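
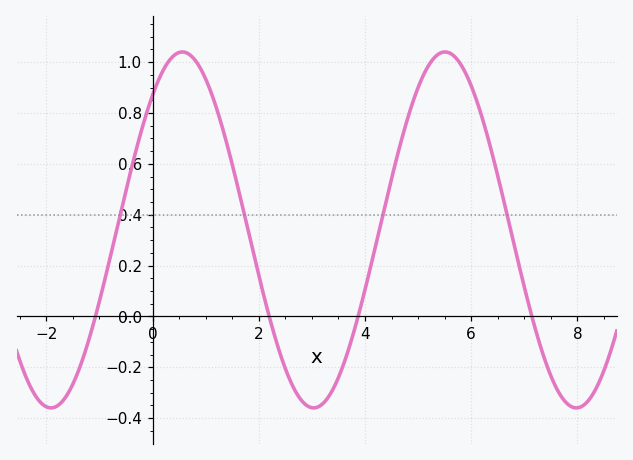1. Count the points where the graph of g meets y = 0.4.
4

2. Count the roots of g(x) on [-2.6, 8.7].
4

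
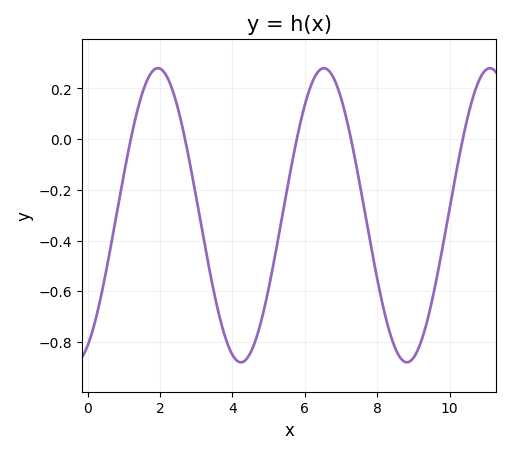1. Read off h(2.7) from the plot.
0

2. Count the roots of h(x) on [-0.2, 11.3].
5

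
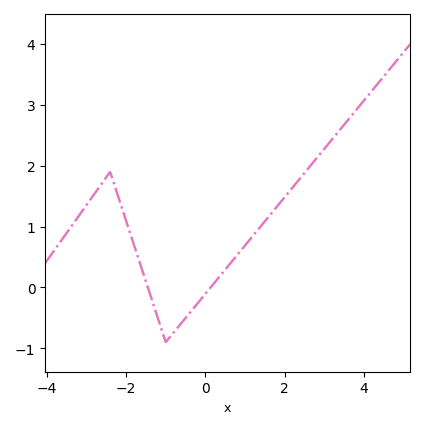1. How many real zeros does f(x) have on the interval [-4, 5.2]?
2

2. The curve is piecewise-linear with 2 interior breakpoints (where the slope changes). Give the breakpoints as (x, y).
(-2.4, 1.9); (-1, -0.9)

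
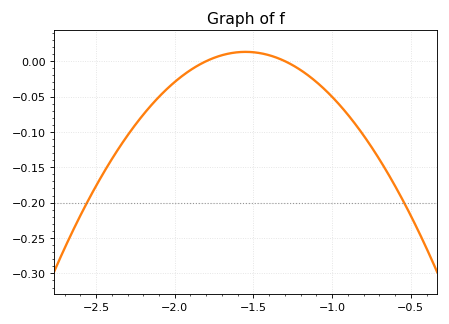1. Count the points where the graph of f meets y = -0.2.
2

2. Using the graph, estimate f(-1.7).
0.008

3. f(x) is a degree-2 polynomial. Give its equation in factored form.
y = -0.21(x + 1.8)(x + 1.3)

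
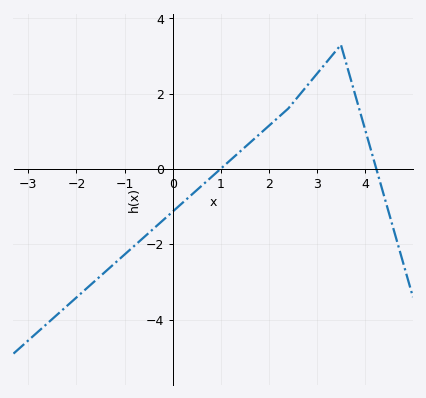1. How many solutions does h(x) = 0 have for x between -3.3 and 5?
2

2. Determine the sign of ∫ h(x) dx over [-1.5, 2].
negative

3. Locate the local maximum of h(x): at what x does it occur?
3.5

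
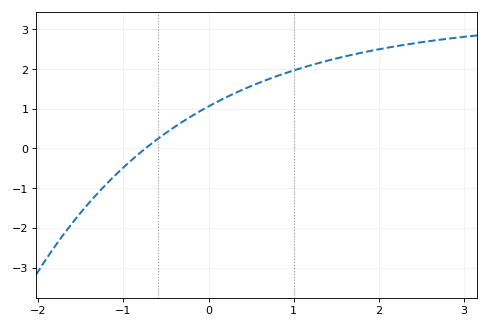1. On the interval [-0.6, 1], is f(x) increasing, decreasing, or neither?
increasing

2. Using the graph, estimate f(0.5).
1.57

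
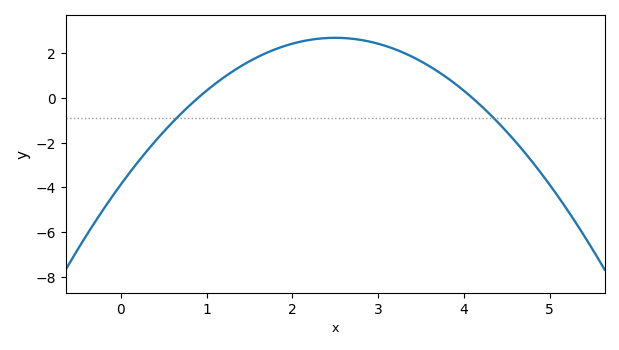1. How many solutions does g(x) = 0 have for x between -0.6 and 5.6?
2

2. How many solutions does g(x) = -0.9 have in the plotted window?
2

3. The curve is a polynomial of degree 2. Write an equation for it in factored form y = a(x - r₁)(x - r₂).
y = -1.05(x - 0.9)(x - 4.1)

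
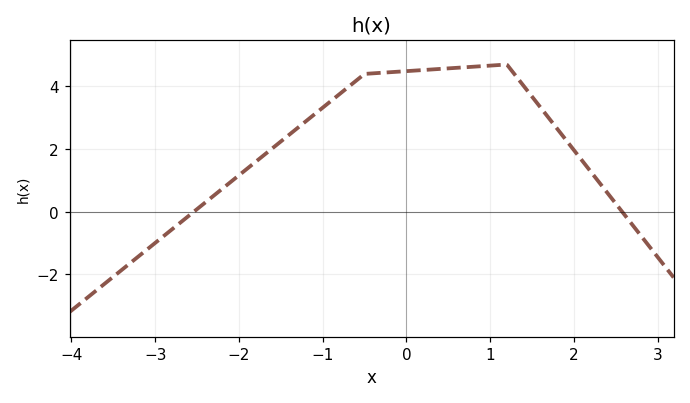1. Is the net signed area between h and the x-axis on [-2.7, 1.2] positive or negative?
positive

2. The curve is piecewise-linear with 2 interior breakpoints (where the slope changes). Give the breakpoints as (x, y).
(-0.5, 4.4); (1.2, 4.7)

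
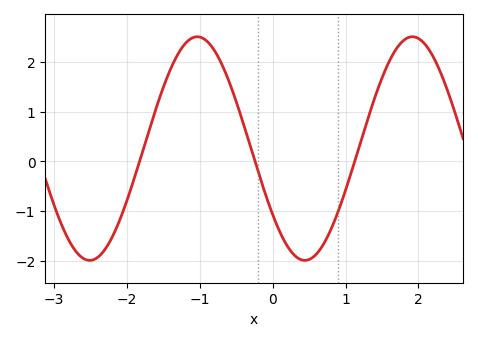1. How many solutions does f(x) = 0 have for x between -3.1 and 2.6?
3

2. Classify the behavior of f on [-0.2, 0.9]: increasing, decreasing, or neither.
neither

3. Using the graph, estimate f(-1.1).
2.49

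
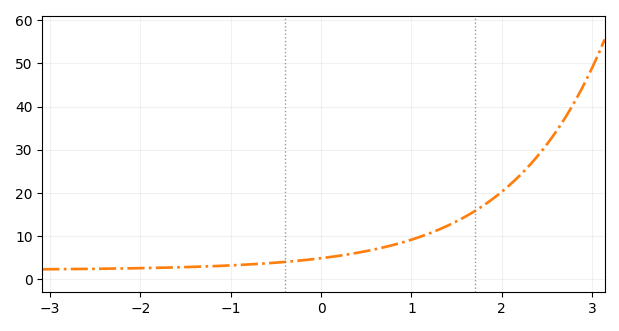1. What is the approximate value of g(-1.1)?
3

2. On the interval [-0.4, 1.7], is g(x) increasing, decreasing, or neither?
increasing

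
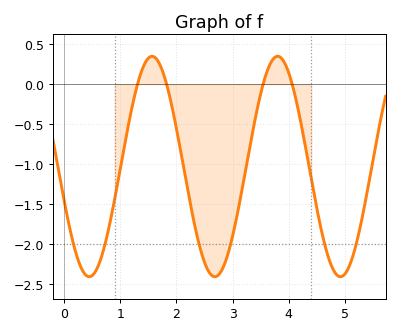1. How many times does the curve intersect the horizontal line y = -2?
6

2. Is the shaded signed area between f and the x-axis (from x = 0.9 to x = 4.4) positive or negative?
negative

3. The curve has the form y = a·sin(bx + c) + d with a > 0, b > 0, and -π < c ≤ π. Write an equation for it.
y = 1.38sin(2.8x - 2.8) - 1.03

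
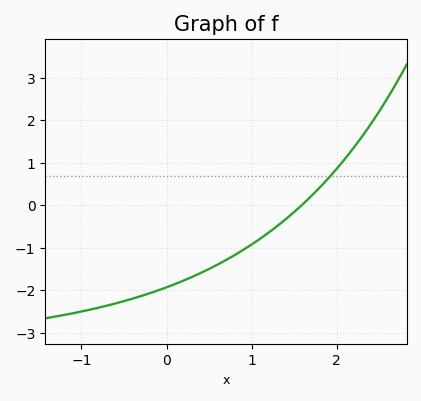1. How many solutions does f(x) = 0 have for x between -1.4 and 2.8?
1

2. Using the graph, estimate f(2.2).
1.35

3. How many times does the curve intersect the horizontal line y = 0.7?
1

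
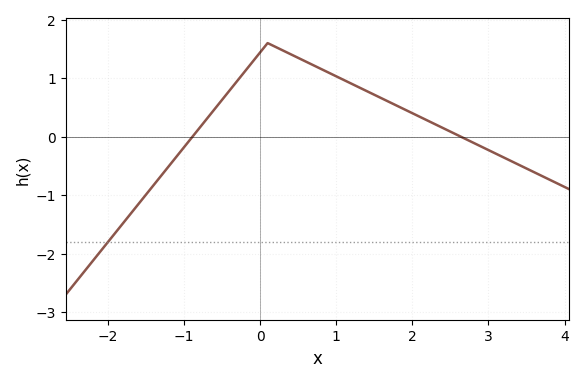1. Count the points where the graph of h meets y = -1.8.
1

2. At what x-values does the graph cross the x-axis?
-0.886, 2.64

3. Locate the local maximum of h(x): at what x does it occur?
0.101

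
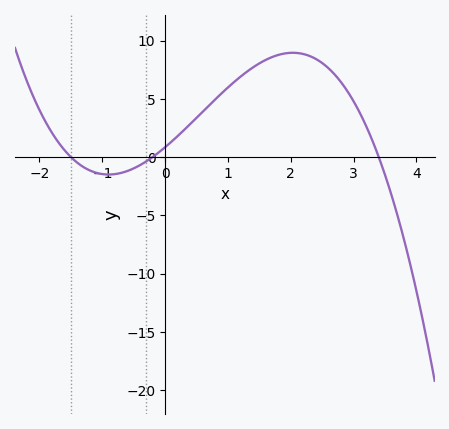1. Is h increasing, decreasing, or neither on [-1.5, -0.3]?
neither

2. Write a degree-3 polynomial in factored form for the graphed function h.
y = -0.83(x + 1.5)(x + 0.2)(x - 3.4)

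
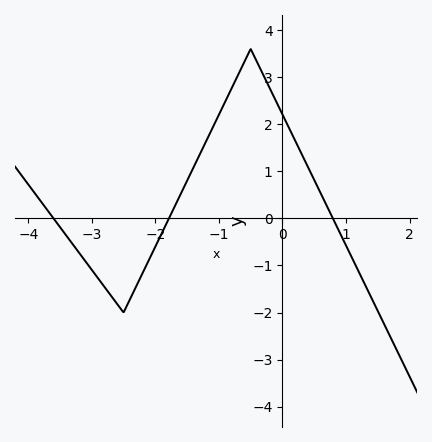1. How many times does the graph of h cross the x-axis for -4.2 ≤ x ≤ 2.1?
3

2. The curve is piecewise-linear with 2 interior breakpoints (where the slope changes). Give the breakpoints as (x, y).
(-2.5, -2); (-0.5, 3.6)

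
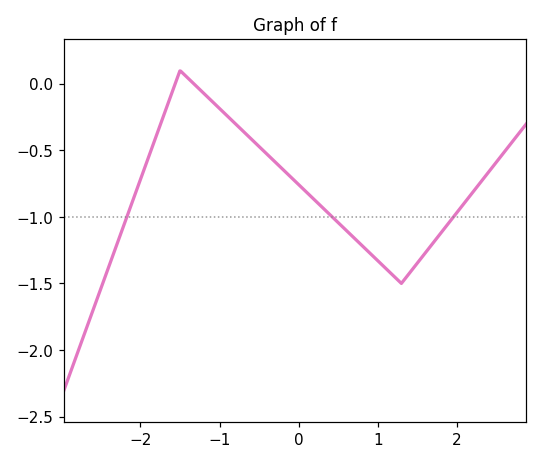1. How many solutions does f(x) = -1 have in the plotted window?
3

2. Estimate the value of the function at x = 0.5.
-1.05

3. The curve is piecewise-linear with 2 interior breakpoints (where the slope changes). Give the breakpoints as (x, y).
(-1.5, 0.1); (1.3, -1.5)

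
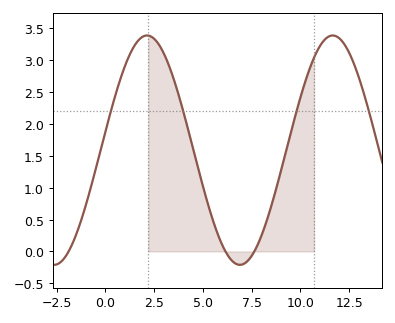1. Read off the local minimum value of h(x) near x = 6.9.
-0.2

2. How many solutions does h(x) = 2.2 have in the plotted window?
4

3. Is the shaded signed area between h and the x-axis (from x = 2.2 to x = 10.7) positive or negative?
positive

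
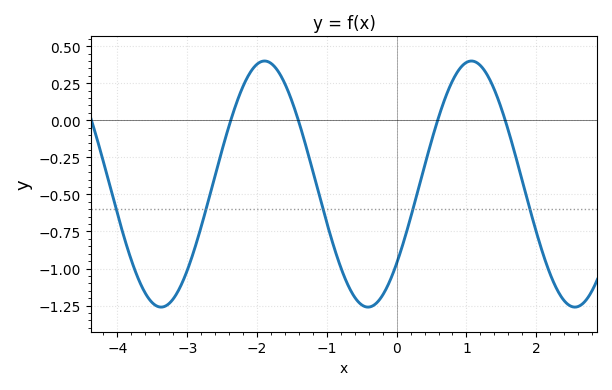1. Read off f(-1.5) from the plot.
0.12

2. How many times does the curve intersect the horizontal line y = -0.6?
5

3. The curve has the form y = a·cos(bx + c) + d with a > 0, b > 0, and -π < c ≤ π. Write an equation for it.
y = 0.83cos(2.1x - 2.3) - 0.43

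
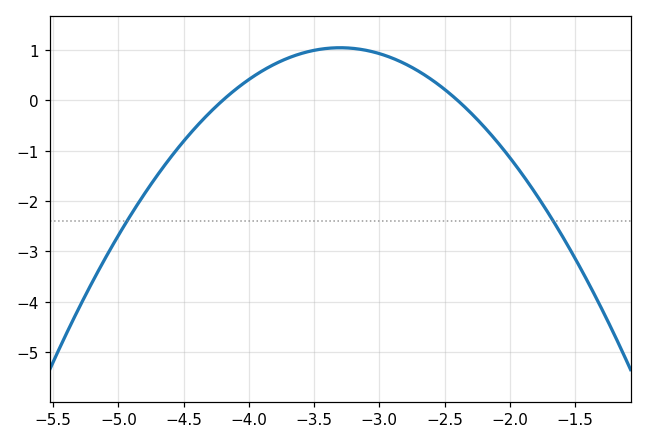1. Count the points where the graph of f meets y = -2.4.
2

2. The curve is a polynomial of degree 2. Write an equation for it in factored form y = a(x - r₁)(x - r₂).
y = -1.29(x + 4.2)(x + 2.4)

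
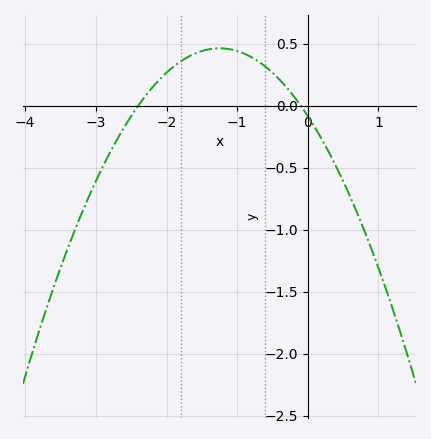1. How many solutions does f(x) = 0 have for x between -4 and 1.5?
2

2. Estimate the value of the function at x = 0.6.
-0.75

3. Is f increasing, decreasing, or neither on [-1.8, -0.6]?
neither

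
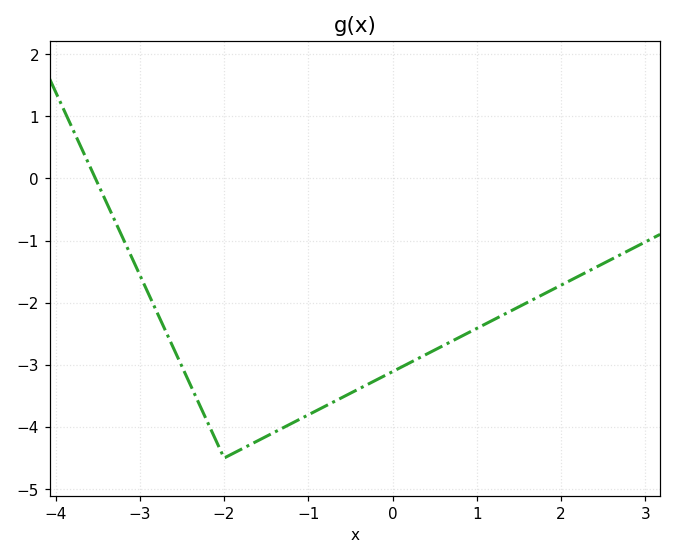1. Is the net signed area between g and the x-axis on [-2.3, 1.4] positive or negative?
negative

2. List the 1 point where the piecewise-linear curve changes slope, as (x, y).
(-2, -4.5)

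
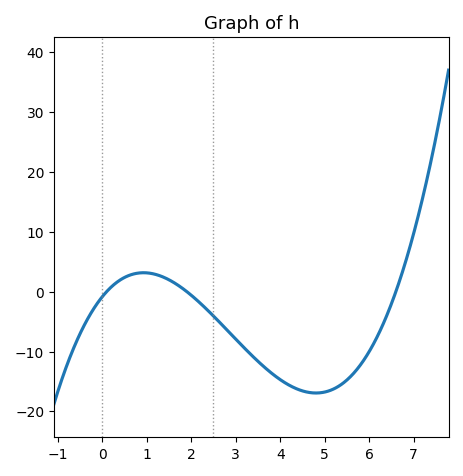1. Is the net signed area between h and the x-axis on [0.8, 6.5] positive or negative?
negative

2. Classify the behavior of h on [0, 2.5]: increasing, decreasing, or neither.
neither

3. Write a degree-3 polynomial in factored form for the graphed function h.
y = 0.69(x - 0.1)(x - 1.9)(x - 6.6)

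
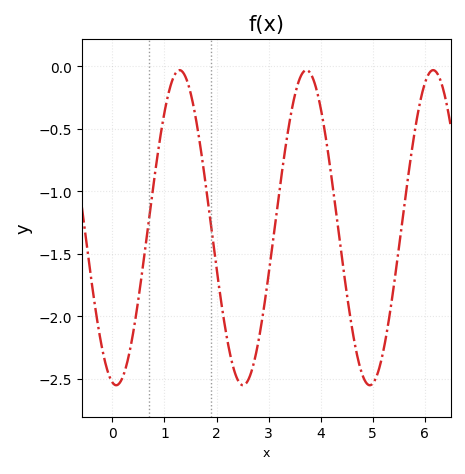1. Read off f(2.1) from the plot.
-1.91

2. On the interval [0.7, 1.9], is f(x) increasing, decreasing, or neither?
neither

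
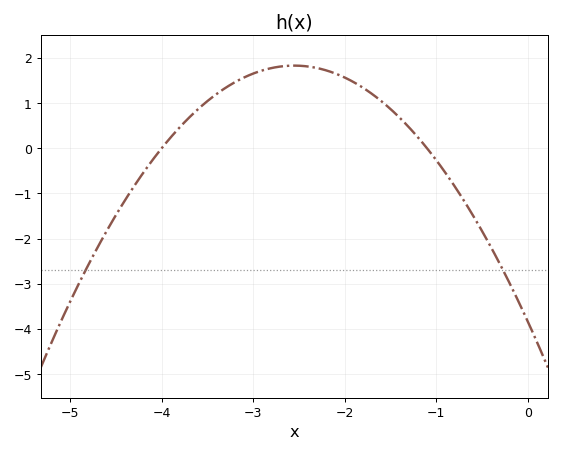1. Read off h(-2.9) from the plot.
1.72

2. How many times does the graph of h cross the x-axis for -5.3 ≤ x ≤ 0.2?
2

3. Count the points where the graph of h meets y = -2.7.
2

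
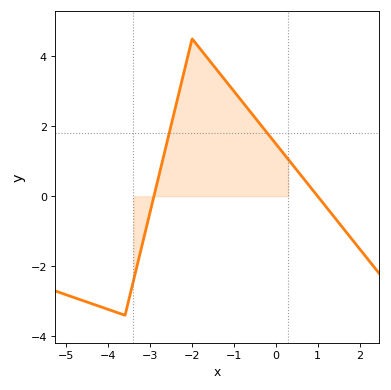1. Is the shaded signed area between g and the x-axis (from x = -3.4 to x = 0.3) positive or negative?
positive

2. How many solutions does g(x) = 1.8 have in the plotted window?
2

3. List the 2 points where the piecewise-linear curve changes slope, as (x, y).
(-3.6, -3.4); (-2, 4.5)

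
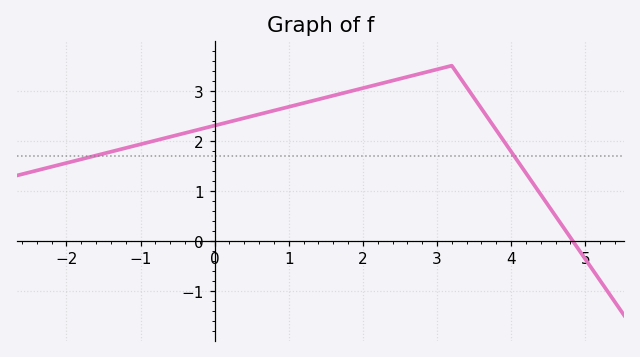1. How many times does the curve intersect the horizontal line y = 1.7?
2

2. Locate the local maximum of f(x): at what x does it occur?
3.2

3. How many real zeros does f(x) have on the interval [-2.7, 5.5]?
1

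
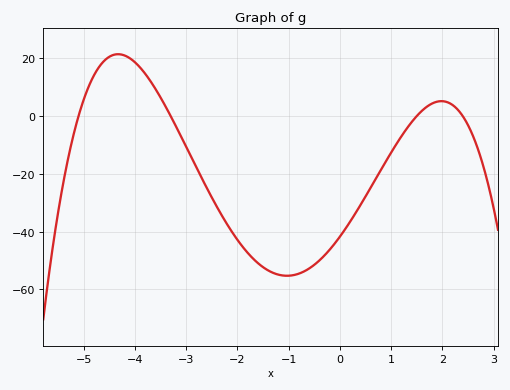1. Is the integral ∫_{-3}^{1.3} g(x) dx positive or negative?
negative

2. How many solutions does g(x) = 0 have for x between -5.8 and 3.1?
4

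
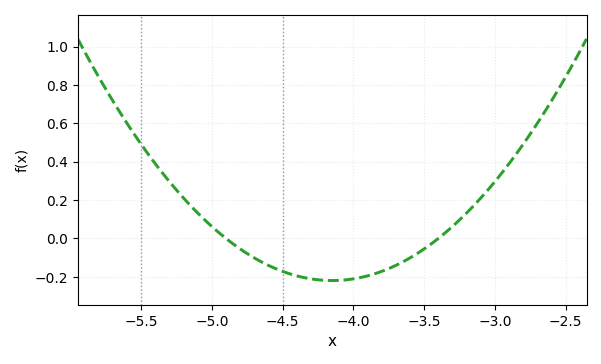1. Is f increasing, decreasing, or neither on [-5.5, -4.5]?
decreasing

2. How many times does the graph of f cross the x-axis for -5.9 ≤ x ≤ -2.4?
2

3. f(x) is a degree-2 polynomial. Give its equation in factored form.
y = 0.39(x + 4.9)(x + 3.4)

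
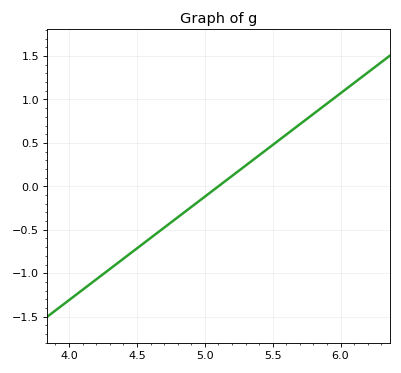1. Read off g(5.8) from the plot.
0.833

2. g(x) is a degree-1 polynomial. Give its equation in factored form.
y = 1.19(x - 5.1)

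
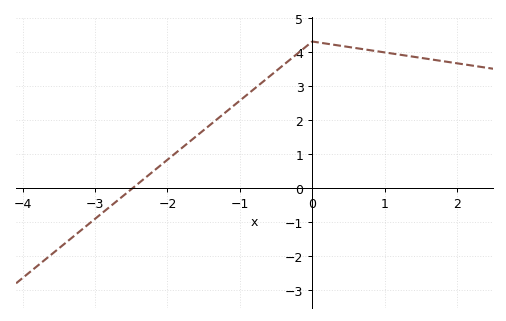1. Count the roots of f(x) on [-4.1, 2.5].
1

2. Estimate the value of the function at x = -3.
-0.906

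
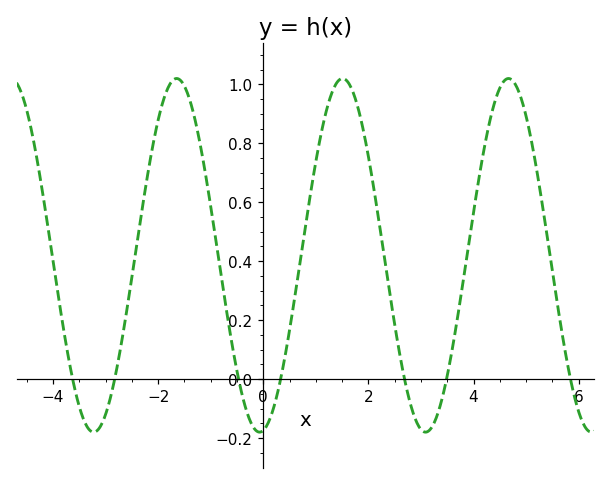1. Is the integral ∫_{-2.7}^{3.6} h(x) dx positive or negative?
positive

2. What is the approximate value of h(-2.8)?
0.025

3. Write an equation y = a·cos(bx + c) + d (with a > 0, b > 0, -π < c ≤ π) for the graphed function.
y = 0.6cos(1.99x - 3) + 0.42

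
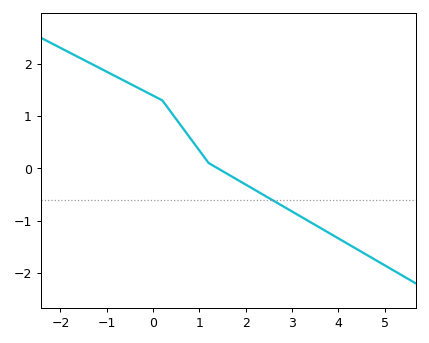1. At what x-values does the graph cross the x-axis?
1.4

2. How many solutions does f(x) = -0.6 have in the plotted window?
1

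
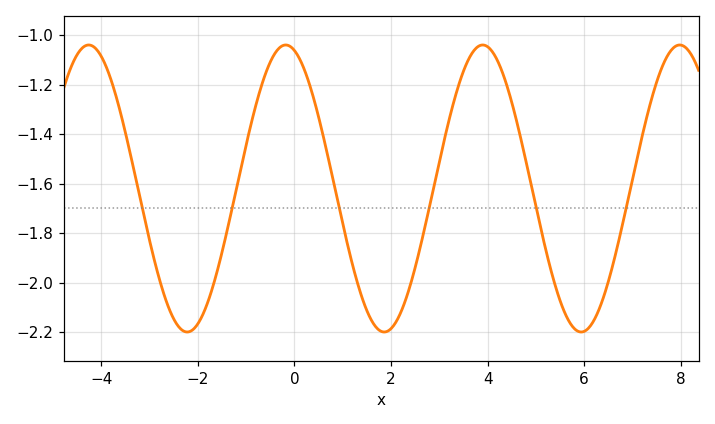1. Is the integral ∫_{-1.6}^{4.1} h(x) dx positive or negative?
negative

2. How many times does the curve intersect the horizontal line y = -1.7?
6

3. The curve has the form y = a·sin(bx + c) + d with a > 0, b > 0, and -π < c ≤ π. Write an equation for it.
y = 0.58sin(1.5x + 1.8) - 1.62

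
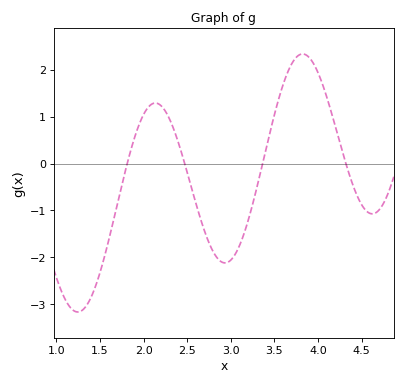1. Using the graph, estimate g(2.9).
-2.1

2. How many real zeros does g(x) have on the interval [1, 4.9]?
4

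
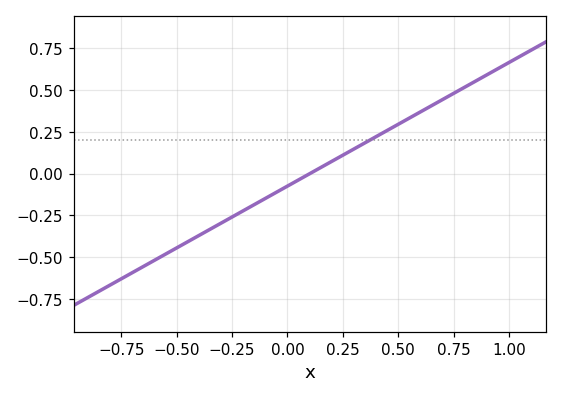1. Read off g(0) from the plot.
-0.08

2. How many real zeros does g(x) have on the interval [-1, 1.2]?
1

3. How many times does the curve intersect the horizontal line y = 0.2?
1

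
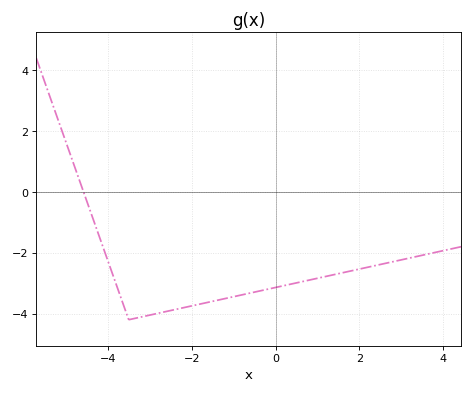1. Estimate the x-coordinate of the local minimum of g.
-3.4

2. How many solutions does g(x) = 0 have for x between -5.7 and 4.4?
1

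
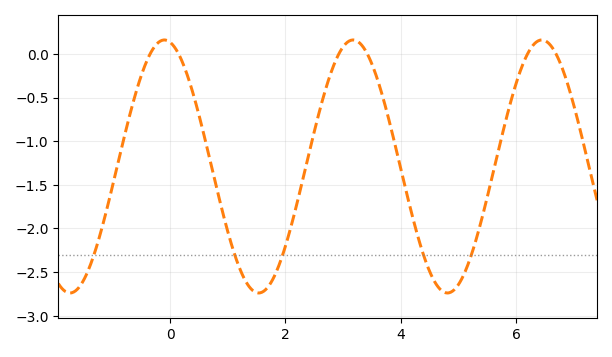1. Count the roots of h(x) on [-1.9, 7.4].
6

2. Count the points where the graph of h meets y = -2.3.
5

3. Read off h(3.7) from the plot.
-0.5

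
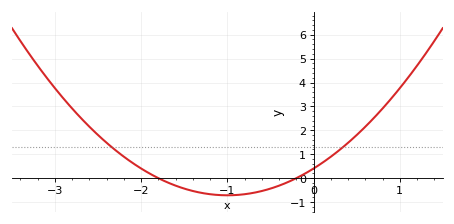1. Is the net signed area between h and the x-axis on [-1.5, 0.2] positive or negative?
negative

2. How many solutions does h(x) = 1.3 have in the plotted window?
2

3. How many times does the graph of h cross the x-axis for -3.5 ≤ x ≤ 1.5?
2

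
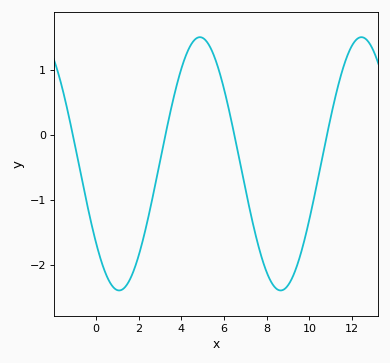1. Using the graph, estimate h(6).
0.7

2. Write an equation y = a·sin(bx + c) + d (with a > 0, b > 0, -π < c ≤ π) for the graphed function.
y = 1.95sin(0.83x - 2.5) - 0.44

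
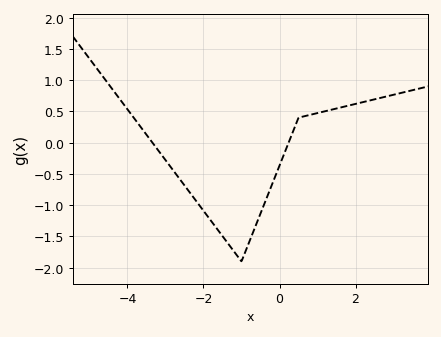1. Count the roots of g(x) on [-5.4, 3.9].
2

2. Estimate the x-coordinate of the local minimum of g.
-1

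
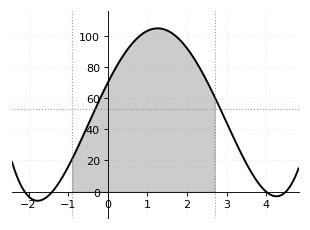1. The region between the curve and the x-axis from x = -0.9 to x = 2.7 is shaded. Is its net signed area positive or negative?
positive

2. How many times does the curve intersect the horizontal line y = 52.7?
2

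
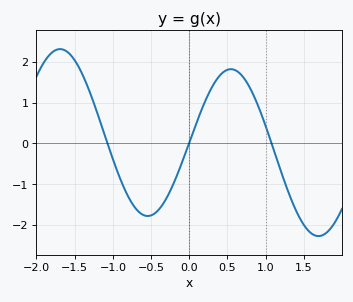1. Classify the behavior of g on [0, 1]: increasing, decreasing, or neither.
neither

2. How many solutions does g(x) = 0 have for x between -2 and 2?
3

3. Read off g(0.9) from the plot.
0.928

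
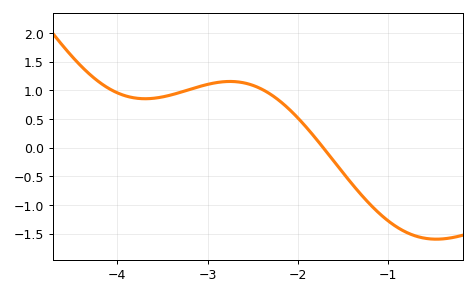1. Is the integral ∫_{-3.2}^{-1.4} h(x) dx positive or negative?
positive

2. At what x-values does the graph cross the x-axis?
-1.7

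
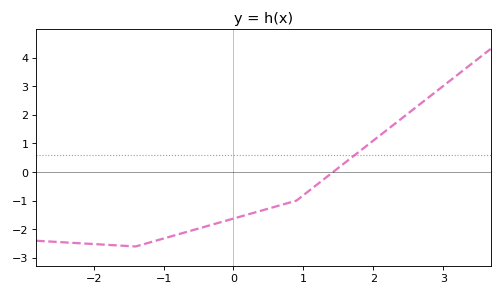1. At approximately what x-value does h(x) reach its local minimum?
-1.4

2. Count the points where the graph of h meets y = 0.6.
1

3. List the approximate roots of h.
1.4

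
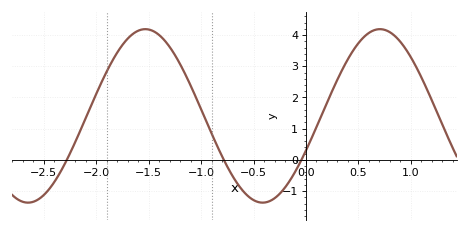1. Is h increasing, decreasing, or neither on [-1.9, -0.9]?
neither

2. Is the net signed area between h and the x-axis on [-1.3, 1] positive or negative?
positive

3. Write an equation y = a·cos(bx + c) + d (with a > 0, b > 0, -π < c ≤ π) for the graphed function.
y = 2.78cos(2.81x - 1.98) + 1.41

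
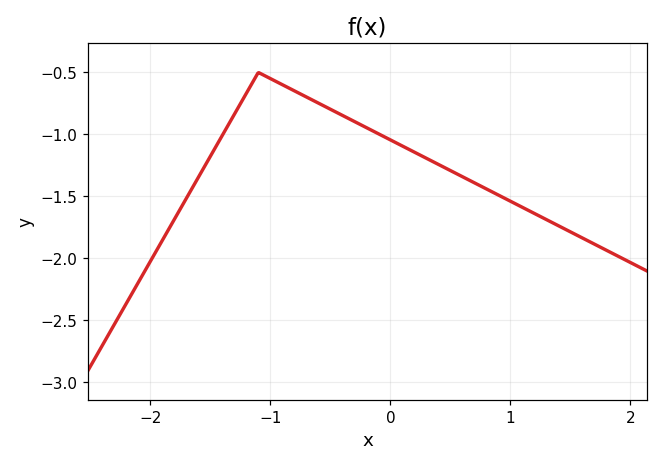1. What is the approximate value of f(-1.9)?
-1.85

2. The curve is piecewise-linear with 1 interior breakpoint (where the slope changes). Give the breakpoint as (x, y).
(-1.1, -0.5)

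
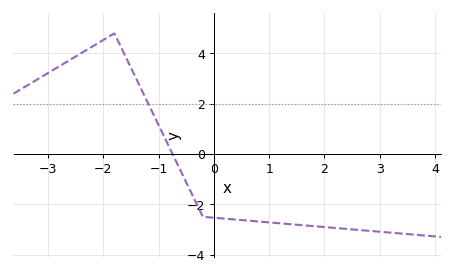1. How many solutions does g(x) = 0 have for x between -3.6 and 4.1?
1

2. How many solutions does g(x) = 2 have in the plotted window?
1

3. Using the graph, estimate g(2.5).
-3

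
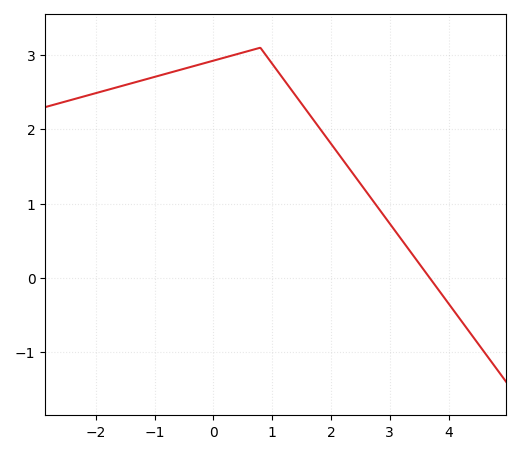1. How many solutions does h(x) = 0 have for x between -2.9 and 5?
1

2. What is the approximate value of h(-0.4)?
2.84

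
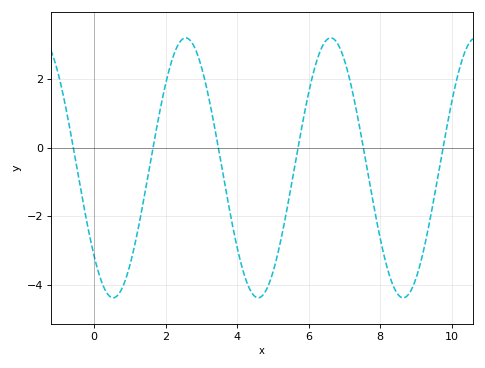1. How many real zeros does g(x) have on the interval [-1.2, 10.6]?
6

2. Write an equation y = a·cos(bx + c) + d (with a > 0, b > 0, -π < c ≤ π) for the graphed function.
y = 3.79cos(1.55x + 2.31) - 0.59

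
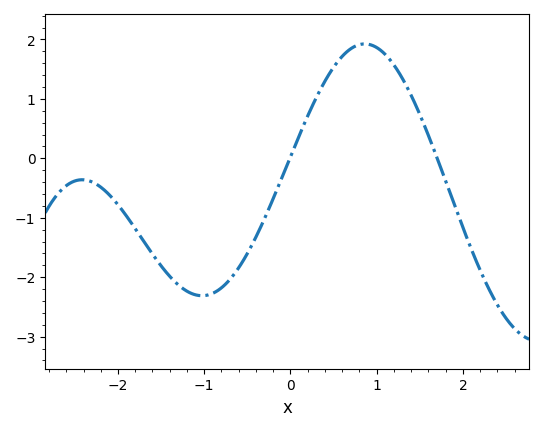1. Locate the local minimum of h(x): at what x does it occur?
-1.03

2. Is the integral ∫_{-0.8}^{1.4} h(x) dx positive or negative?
positive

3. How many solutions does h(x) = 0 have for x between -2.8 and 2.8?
2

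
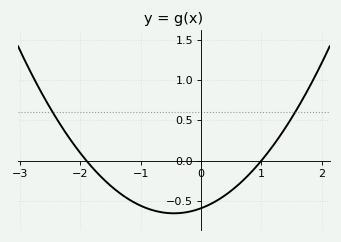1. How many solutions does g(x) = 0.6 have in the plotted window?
2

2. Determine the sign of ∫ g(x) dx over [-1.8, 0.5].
negative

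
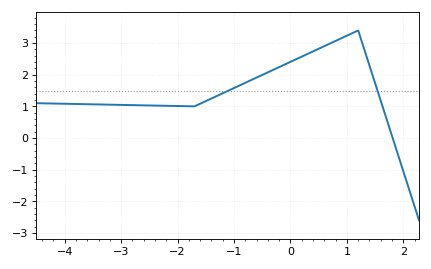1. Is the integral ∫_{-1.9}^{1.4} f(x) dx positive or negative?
positive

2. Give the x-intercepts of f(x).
1.81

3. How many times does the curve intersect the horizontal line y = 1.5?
2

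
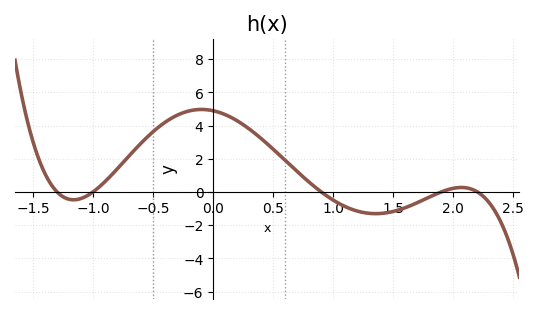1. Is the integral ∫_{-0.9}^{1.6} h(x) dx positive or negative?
positive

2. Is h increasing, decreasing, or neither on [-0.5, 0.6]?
neither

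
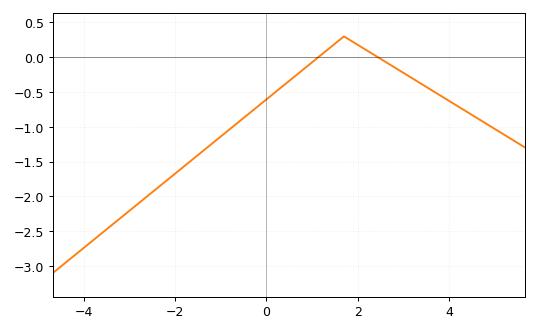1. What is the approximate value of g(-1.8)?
-1.56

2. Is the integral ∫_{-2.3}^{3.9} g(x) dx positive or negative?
negative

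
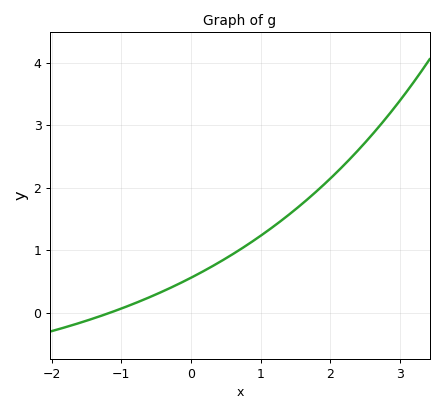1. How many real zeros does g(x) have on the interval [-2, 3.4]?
1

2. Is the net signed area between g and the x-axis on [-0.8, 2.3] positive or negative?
positive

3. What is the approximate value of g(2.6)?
2.85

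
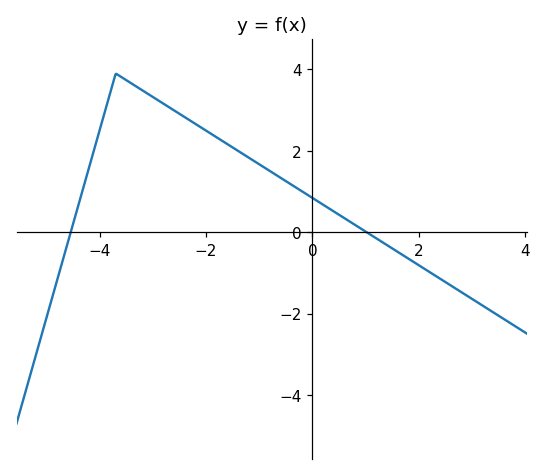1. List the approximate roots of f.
-4.6, 1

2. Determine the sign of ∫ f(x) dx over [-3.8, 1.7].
positive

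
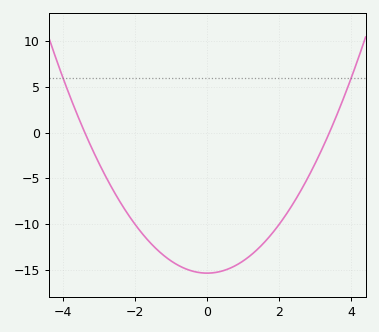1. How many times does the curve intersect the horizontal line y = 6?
2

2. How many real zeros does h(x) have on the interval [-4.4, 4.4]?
2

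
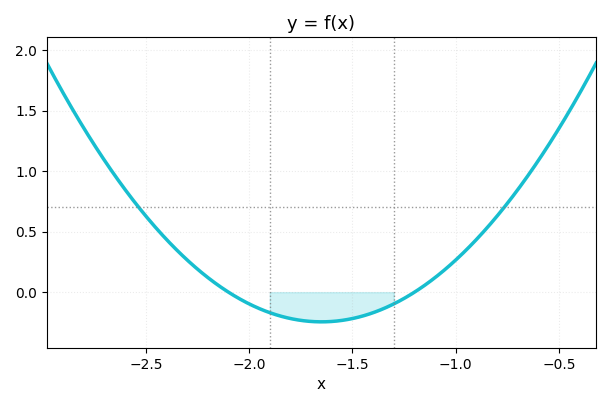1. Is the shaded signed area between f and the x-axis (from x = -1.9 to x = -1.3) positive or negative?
negative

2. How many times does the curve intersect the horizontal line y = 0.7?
2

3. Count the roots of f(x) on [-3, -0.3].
2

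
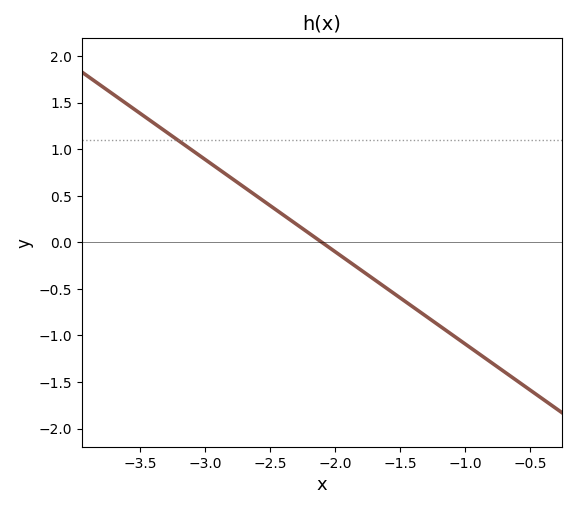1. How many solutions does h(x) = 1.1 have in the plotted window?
1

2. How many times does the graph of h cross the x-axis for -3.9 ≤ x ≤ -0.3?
1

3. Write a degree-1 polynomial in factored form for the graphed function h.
y = -0.99(x + 2.1)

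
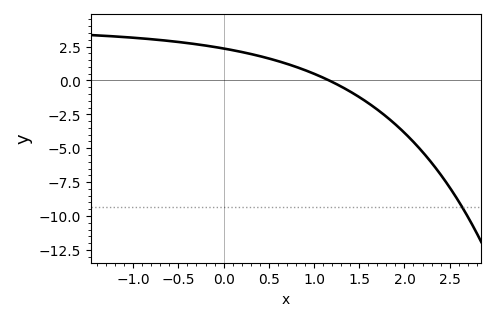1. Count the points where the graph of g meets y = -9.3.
1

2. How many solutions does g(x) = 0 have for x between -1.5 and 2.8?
1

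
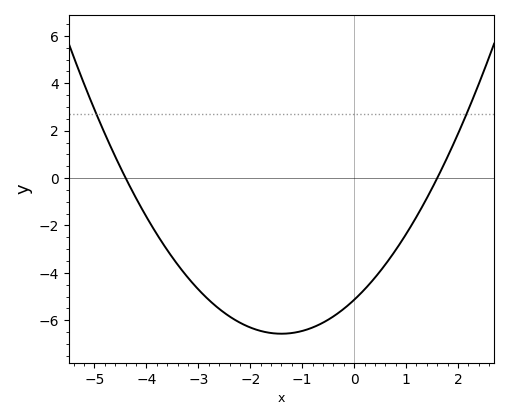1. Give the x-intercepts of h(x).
-4.4, 1.6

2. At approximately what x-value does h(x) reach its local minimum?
-1.4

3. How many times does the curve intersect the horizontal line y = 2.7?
2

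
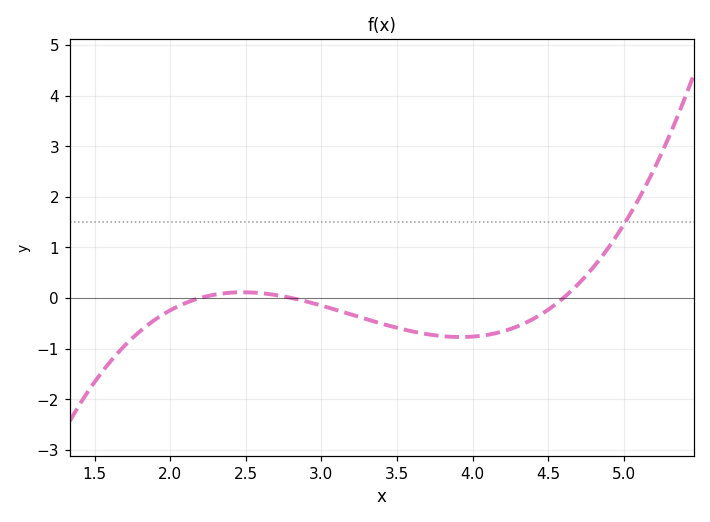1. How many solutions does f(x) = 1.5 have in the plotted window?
1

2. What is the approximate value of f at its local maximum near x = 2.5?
0.1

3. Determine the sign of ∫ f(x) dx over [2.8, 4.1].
negative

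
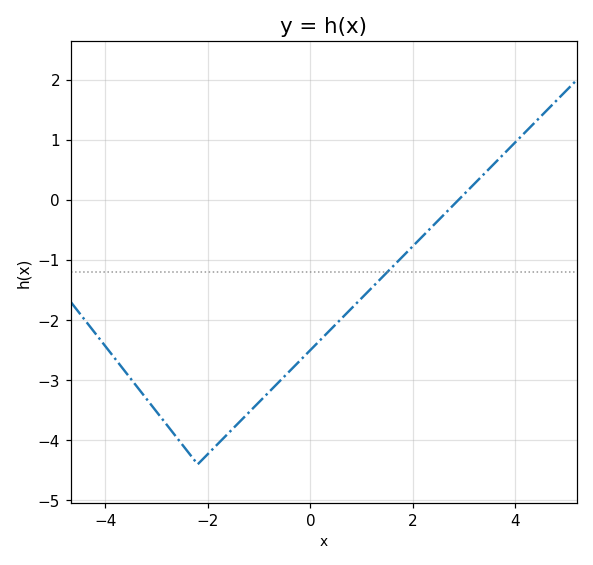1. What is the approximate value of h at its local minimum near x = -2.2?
-4.4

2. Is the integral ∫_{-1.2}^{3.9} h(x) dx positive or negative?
negative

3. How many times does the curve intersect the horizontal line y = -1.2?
1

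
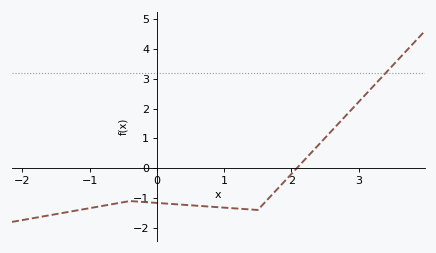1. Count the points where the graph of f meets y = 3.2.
1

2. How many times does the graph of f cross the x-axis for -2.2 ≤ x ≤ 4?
1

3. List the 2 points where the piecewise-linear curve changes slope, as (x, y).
(-0.4, -1.1); (1.5, -1.4)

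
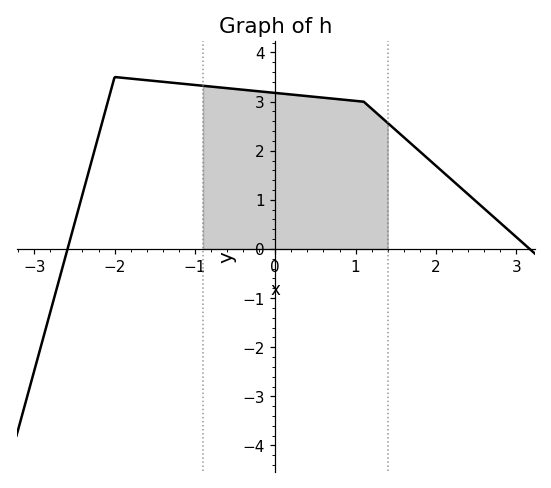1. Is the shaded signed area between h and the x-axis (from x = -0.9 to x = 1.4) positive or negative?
positive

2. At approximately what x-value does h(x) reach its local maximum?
-2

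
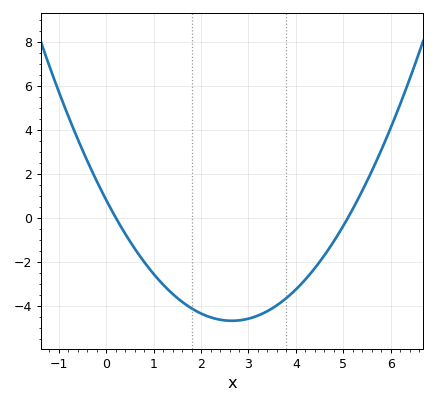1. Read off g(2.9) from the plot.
-4.6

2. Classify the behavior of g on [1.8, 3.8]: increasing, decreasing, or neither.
neither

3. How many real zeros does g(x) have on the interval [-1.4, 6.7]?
2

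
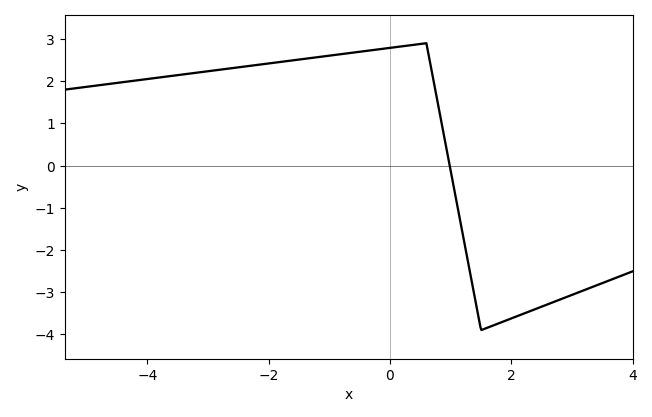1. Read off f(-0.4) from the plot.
2.72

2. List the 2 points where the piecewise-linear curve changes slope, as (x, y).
(0.6, 2.9); (1.5, -3.9)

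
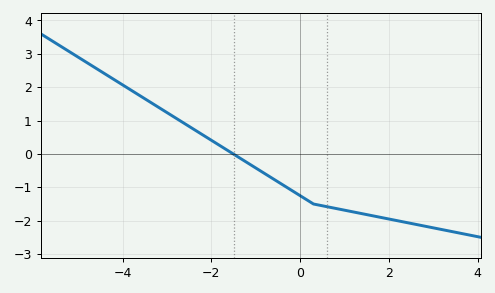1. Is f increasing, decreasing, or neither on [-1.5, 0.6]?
decreasing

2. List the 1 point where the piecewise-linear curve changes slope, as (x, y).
(0.3, -1.5)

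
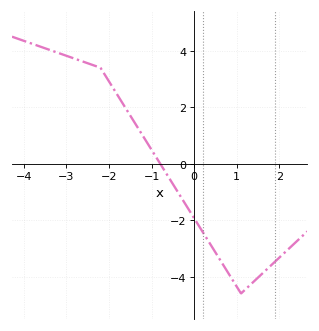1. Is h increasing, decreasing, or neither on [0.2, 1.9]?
neither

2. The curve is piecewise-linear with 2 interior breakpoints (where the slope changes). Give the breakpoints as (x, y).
(-2.2, 3.4); (1.1, -4.6)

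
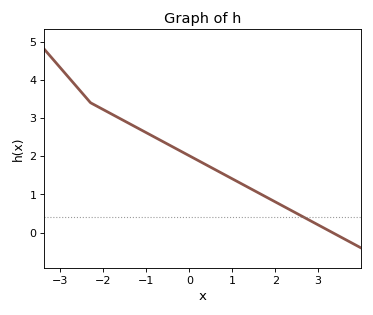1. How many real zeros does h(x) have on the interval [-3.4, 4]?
1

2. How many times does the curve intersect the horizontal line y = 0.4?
1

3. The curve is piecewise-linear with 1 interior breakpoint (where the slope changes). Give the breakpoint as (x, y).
(-2.3, 3.4)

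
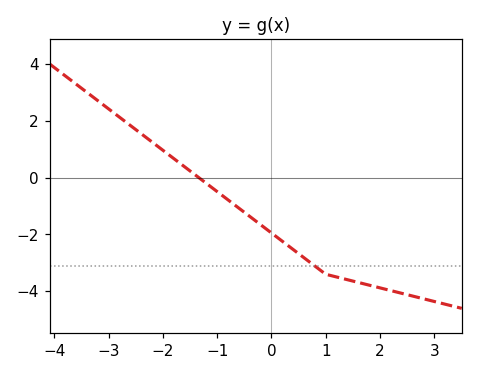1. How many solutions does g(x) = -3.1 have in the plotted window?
1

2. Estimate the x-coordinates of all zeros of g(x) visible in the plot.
-1.4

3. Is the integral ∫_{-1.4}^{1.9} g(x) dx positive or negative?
negative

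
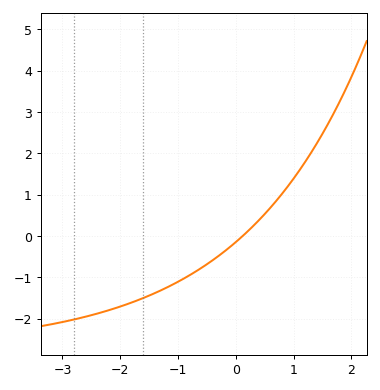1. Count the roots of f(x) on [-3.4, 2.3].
1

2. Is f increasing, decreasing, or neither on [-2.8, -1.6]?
increasing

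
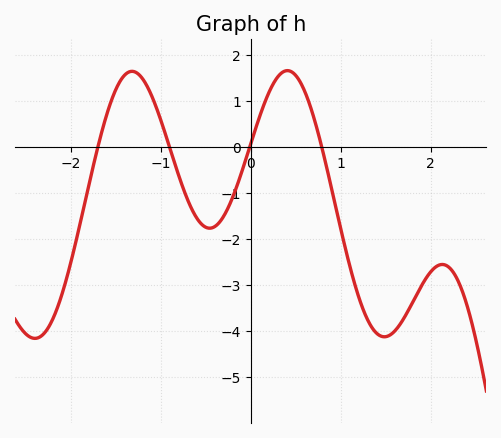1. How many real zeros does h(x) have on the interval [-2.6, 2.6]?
4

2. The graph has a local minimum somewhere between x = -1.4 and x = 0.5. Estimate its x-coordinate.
-0.457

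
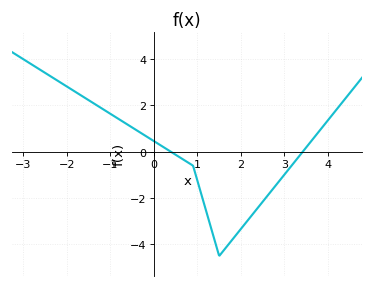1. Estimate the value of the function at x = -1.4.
2.11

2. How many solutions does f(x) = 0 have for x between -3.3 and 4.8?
2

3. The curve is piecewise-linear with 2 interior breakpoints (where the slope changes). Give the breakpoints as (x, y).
(0.9, -0.6); (1.5, -4.5)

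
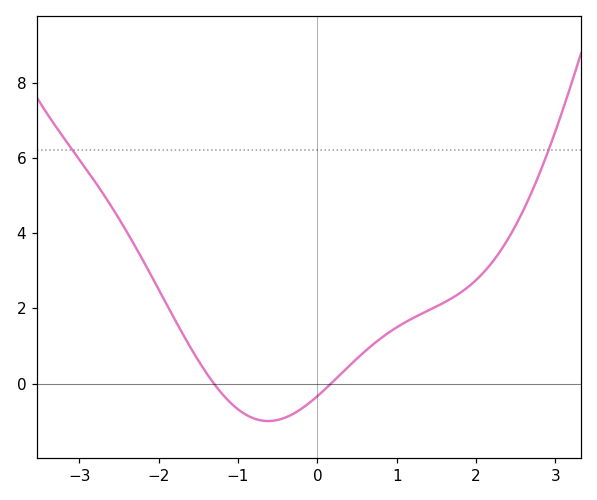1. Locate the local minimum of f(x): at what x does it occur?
-0.62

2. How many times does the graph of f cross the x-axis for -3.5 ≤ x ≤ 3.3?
2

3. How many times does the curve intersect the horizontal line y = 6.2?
2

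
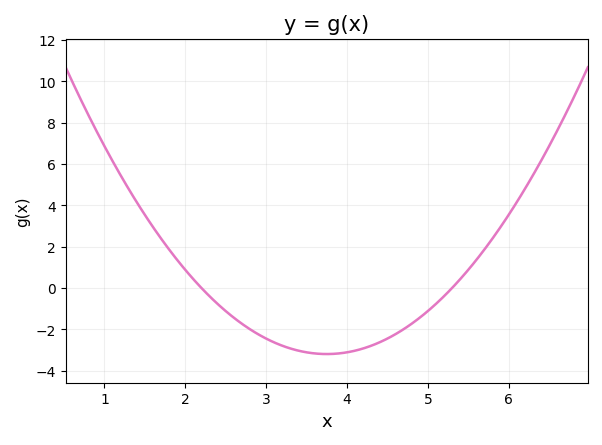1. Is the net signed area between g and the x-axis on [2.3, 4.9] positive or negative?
negative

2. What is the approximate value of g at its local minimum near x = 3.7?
-3.2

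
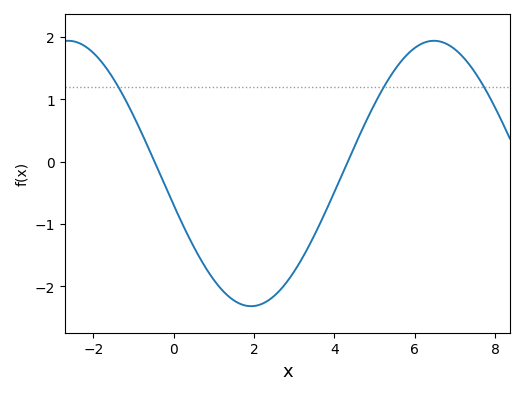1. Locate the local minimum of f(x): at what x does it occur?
1.93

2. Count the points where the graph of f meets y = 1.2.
3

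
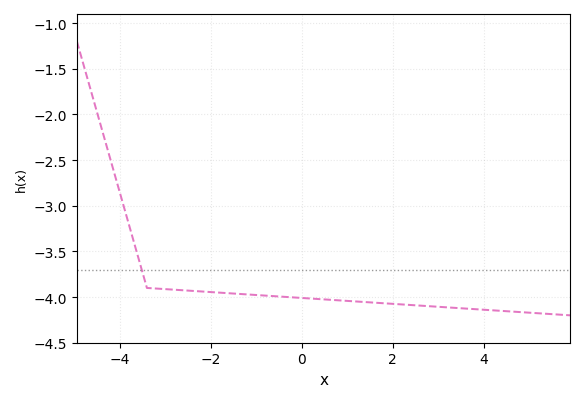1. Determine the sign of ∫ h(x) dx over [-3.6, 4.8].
negative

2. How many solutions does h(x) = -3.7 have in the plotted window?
1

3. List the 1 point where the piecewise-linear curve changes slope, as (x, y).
(-3.4, -3.9)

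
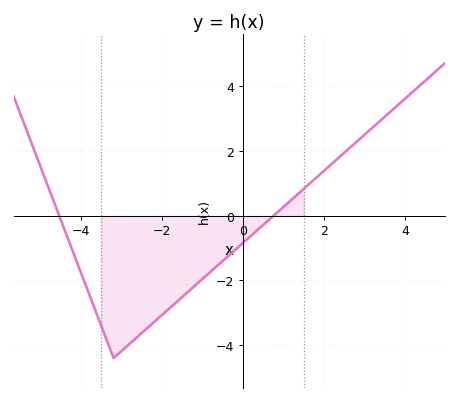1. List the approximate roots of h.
-4.54, 0.753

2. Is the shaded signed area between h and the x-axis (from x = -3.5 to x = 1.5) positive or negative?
negative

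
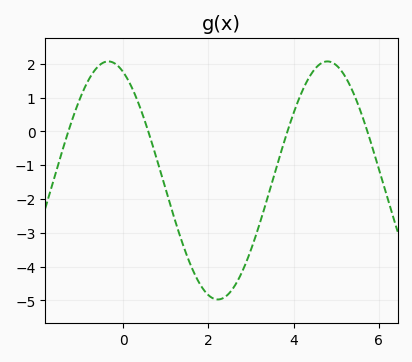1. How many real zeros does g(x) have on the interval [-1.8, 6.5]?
4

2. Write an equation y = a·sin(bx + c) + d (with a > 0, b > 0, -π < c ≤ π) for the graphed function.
y = 3.52sin(1.2x + 2) - 1.45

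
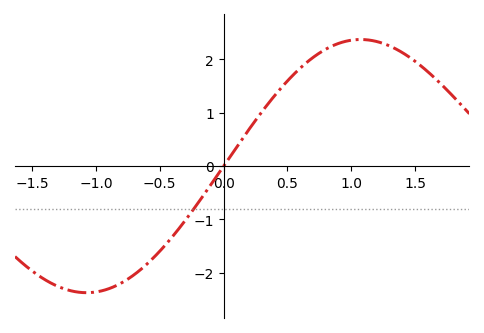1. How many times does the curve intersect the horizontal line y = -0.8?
1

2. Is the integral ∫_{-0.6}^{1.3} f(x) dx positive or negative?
positive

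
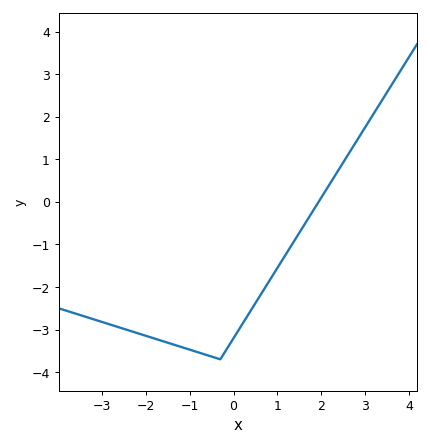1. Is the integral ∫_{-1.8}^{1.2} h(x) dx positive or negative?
negative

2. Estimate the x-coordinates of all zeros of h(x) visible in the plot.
1.94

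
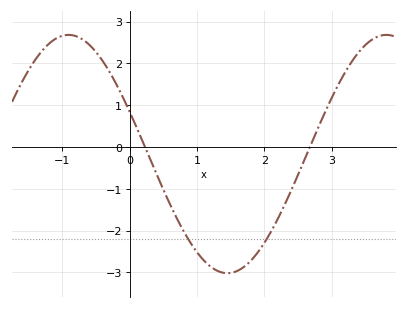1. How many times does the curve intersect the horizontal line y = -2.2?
2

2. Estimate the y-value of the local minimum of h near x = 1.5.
-3.02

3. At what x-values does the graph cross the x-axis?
0.226, 2.68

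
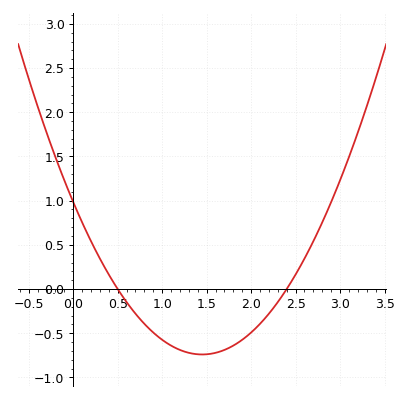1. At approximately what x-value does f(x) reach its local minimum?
1.4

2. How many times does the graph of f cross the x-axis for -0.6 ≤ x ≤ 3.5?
2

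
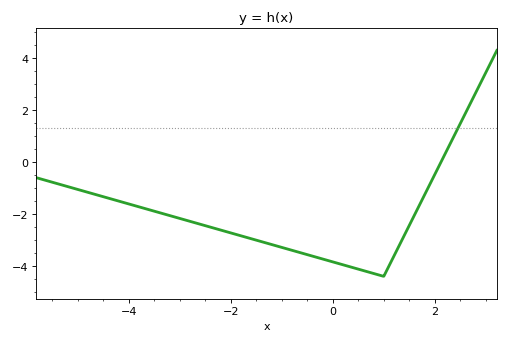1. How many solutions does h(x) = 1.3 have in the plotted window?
1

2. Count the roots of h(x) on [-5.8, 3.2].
1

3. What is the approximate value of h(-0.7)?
-3.4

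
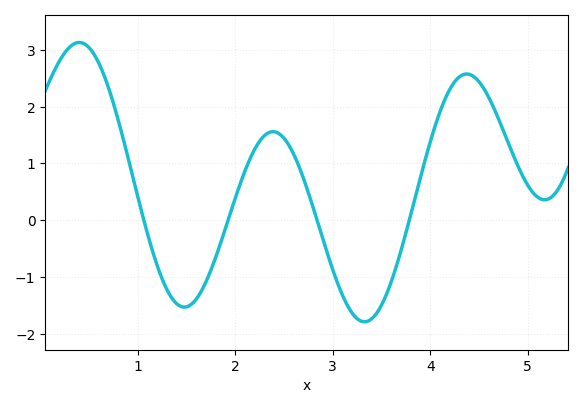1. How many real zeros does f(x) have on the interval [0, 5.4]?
4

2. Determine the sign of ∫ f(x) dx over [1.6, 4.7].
positive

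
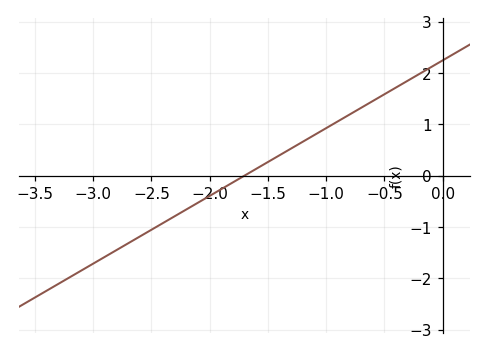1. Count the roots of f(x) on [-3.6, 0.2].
1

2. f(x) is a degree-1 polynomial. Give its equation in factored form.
y = 1.32(x + 1.7)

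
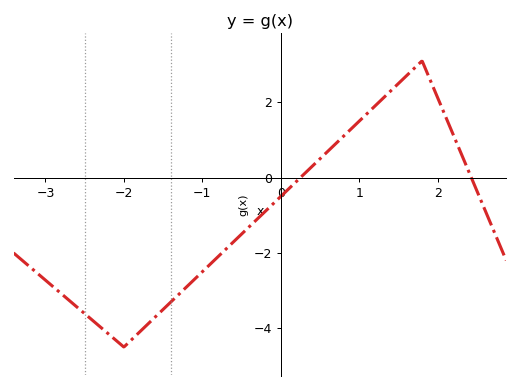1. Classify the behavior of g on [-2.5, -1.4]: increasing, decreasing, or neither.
neither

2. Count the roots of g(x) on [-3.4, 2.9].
2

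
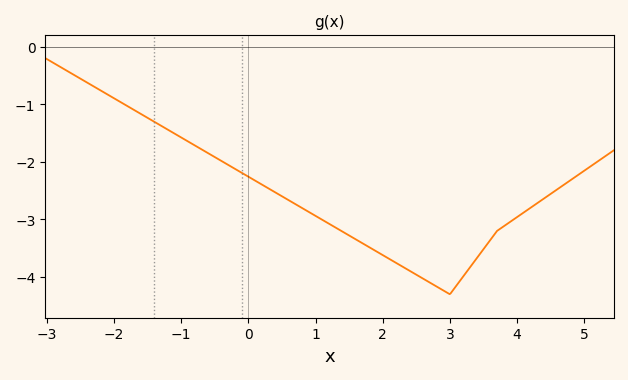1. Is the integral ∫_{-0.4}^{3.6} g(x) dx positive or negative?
negative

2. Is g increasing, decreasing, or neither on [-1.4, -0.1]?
decreasing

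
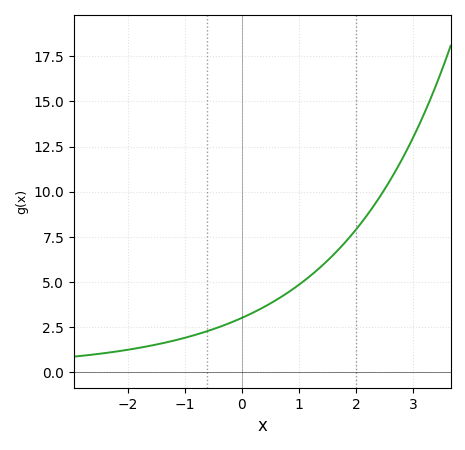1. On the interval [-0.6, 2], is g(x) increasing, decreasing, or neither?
increasing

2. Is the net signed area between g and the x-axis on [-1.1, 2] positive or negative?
positive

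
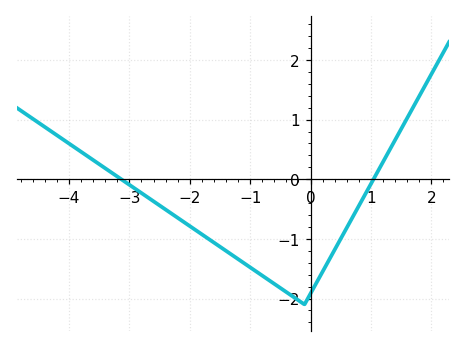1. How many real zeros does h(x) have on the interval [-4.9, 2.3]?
2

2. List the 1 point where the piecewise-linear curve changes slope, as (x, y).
(-0.1, -2.1)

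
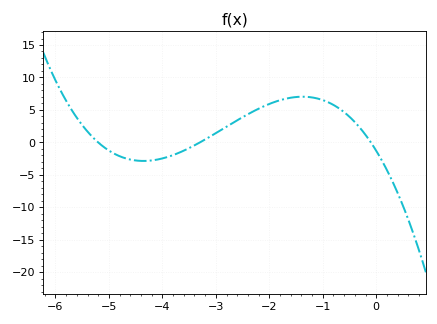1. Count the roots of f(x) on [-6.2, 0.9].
3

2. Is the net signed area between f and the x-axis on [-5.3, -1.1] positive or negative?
positive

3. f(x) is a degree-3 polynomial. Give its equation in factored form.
y = -0.75(x + 5.2)(x + 3.3)(x + 0.1)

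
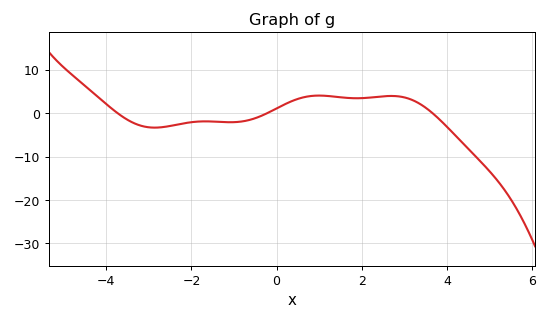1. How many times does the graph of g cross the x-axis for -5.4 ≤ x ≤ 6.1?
3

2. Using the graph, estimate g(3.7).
0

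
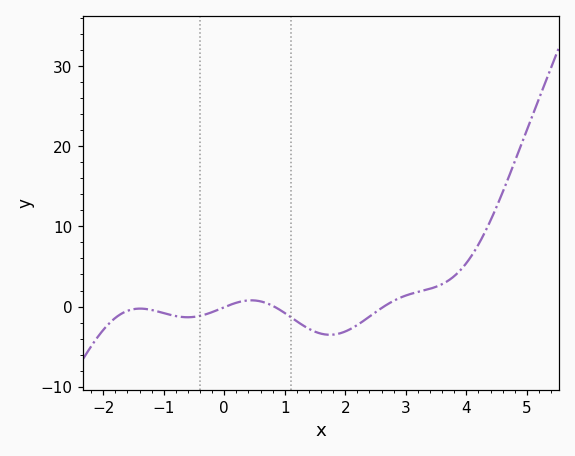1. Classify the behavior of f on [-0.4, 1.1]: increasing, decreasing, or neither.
neither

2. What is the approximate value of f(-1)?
-1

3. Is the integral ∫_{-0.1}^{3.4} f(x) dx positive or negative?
negative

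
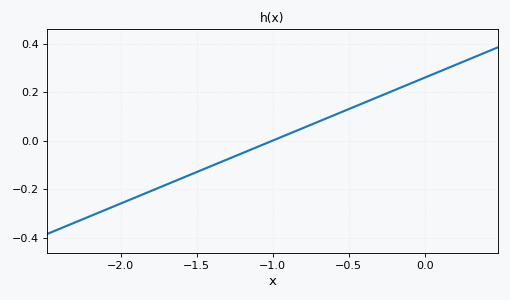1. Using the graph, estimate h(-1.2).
-0.052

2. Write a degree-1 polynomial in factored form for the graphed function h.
y = 0.26(x + 1)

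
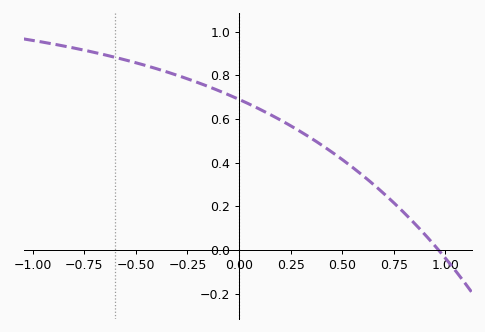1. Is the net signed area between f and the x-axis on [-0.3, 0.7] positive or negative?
positive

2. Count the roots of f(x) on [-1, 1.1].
1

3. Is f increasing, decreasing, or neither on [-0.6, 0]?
decreasing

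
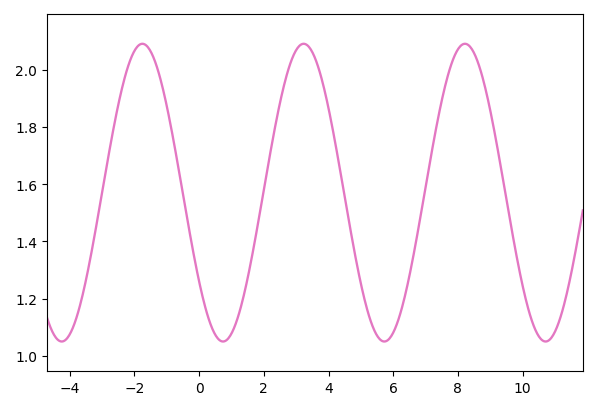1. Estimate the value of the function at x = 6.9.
1.52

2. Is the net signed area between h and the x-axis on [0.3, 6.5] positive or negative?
positive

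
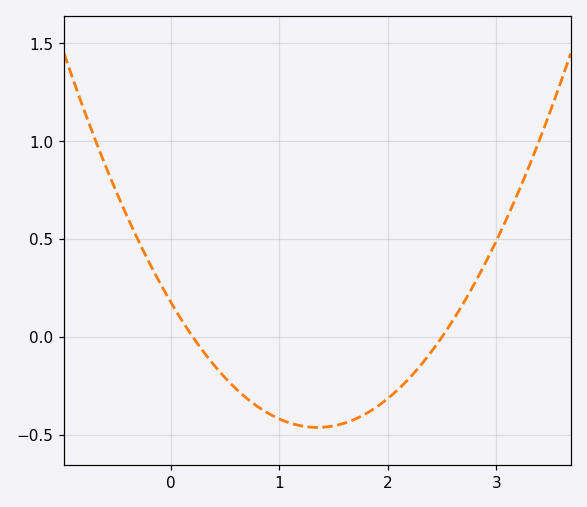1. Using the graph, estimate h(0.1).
0.084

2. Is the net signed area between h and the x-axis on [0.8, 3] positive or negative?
negative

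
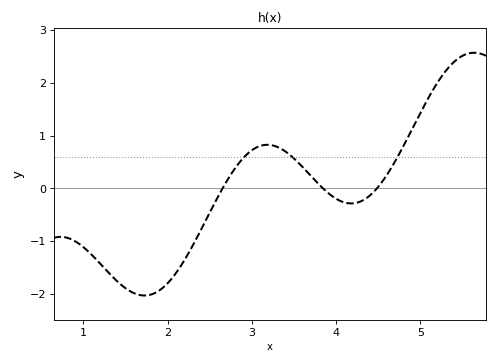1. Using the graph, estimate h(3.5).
0.568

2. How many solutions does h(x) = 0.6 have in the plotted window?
3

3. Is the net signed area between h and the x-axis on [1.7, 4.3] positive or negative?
negative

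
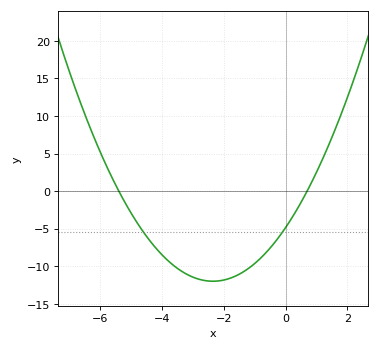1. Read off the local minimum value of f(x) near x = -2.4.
-12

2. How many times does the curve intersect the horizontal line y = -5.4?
2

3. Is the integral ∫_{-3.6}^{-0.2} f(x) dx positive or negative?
negative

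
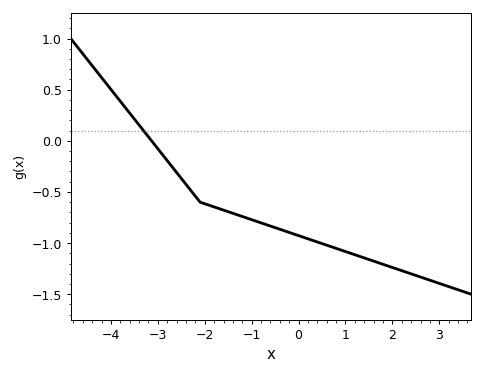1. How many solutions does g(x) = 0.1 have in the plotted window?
1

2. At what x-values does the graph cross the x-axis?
-3.2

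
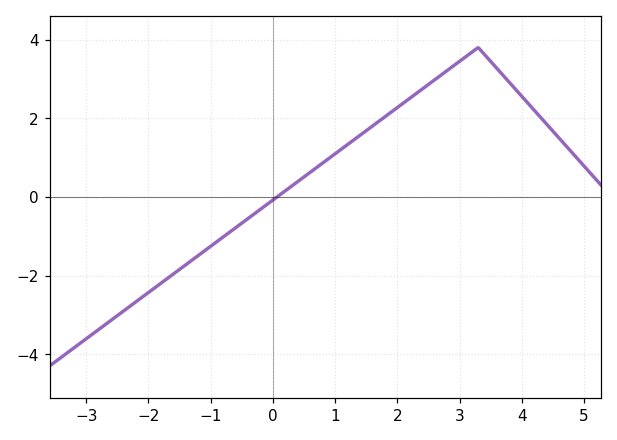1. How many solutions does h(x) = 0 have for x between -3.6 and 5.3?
1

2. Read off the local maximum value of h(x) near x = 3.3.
3.8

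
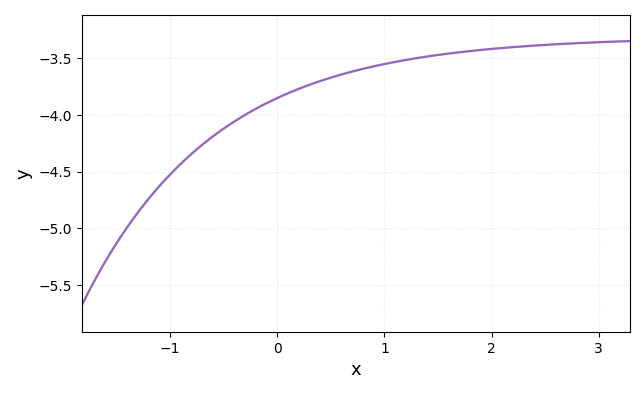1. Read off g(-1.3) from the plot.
-4.86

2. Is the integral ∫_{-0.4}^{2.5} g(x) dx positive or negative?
negative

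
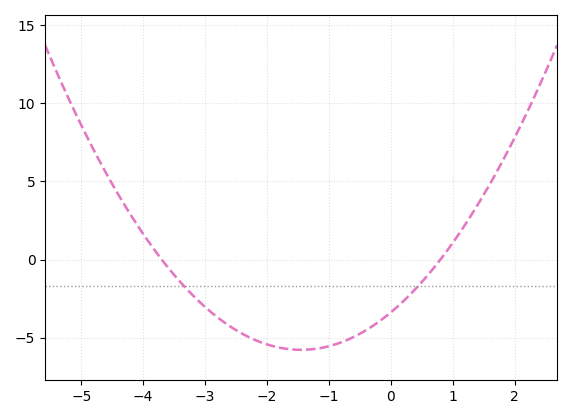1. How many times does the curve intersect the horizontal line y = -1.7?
2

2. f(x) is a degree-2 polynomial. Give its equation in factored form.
y = 1.14(x + 3.7)(x - 0.8)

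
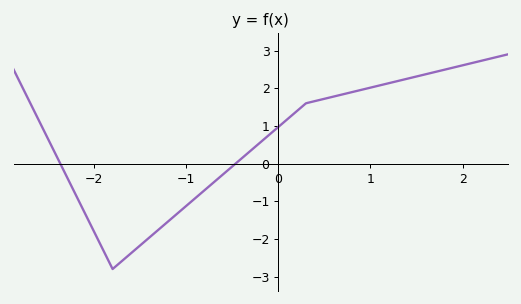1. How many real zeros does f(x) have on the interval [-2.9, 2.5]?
2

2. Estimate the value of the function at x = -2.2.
-0.829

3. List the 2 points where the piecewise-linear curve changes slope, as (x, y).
(-1.8, -2.8); (0.3, 1.6)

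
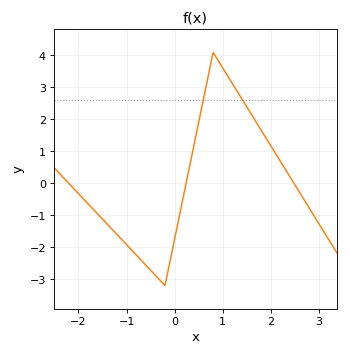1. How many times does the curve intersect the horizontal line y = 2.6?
2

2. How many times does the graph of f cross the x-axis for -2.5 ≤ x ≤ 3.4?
3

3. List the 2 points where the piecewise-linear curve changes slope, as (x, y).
(-0.2, -3.2); (0.8, 4.1)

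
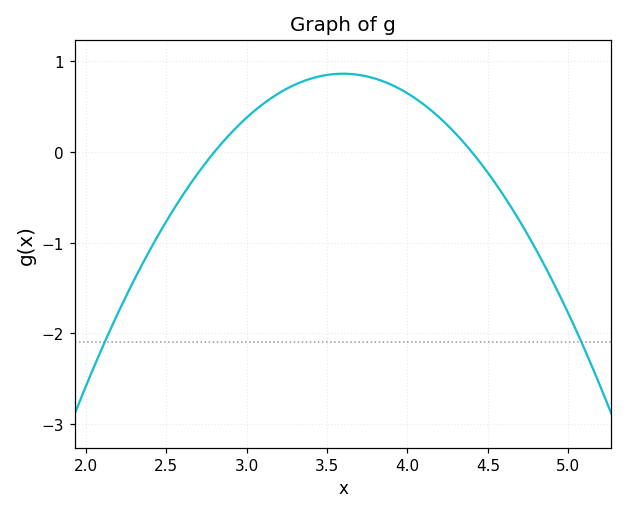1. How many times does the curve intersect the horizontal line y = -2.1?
2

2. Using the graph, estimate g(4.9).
-1.4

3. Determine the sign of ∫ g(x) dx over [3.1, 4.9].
positive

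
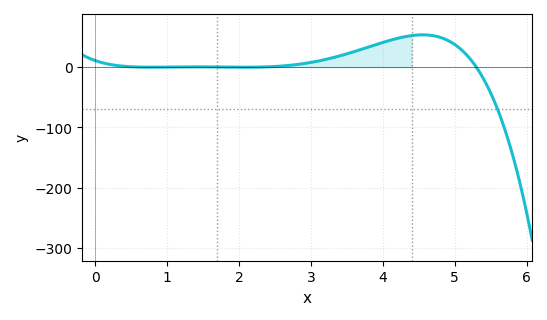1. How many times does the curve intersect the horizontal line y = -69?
1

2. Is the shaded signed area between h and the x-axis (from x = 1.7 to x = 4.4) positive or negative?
positive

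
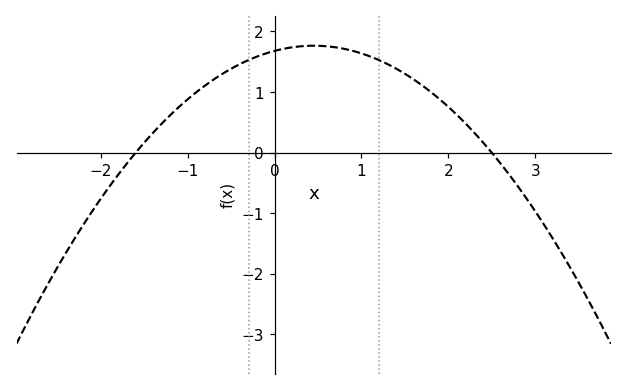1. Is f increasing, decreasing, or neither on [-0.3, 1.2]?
neither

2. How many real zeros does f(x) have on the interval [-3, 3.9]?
2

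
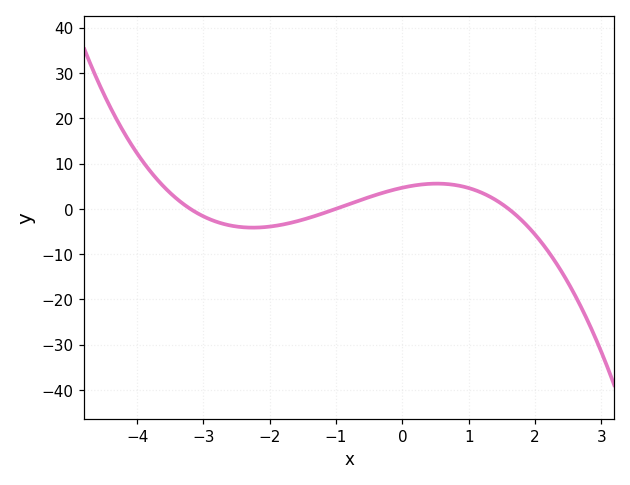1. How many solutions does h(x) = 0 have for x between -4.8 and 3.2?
3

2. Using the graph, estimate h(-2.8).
-2.88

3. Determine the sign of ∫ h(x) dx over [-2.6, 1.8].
positive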